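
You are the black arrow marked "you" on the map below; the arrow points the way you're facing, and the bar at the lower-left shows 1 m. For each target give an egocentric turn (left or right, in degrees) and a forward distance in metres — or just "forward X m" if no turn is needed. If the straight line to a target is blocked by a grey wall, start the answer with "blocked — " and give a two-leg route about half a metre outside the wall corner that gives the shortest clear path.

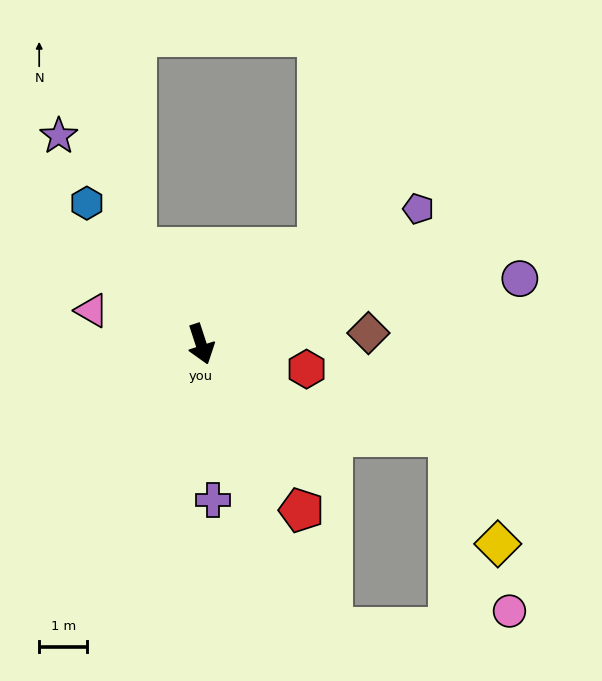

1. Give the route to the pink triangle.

turn right 125°, forward 2.4 m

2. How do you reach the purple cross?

turn right 14°, forward 3.3 m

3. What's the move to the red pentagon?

turn left 13°, forward 4.0 m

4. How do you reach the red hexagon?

turn left 59°, forward 2.3 m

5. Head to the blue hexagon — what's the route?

turn right 159°, forward 3.8 m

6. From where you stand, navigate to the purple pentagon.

turn left 104°, forward 5.3 m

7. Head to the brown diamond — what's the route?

turn left 76°, forward 3.5 m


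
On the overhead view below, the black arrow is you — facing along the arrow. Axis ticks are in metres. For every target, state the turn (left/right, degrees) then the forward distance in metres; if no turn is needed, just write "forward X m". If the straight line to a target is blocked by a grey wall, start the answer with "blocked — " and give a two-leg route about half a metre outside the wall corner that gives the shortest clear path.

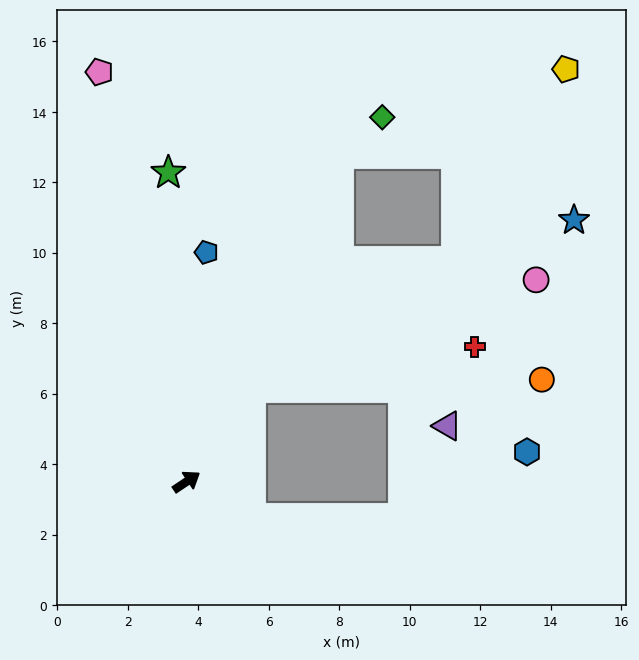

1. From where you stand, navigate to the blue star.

blocked — turn left 21°, forward 3.2 m, then turn right 27°, forward 10.3 m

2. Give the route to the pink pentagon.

turn left 68°, forward 11.9 m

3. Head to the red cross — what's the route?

blocked — turn left 21°, forward 3.2 m, then turn right 44°, forward 6.4 m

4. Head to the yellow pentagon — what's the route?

blocked — turn left 31°, forward 10.2 m, then turn right 44°, forward 6.9 m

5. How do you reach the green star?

turn left 60°, forward 8.8 m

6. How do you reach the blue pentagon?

turn left 51°, forward 6.5 m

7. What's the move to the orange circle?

blocked — turn left 21°, forward 3.2 m, then turn right 53°, forward 8.2 m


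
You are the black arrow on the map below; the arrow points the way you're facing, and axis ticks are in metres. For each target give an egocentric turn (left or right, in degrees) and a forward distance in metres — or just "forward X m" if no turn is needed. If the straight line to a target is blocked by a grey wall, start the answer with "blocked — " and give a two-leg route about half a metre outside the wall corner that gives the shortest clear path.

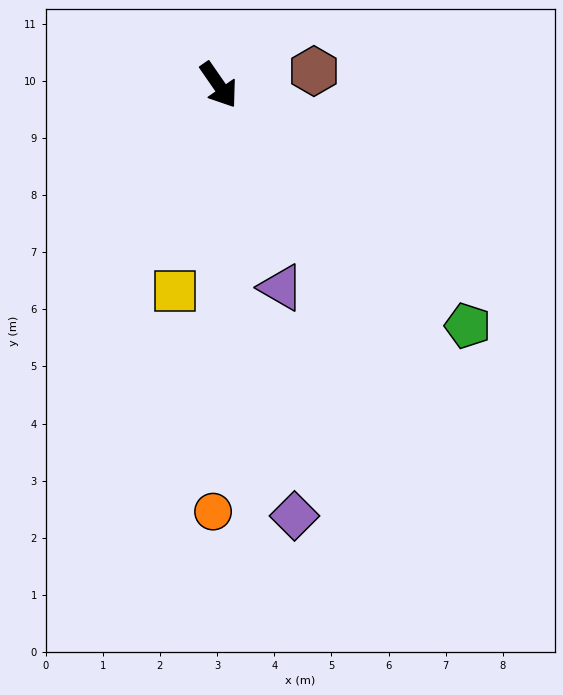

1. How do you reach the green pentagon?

turn left 11°, forward 6.1 m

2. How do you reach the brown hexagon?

turn left 64°, forward 1.7 m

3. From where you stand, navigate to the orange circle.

turn right 35°, forward 7.5 m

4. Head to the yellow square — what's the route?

turn right 47°, forward 3.7 m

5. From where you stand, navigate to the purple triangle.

turn right 18°, forward 3.7 m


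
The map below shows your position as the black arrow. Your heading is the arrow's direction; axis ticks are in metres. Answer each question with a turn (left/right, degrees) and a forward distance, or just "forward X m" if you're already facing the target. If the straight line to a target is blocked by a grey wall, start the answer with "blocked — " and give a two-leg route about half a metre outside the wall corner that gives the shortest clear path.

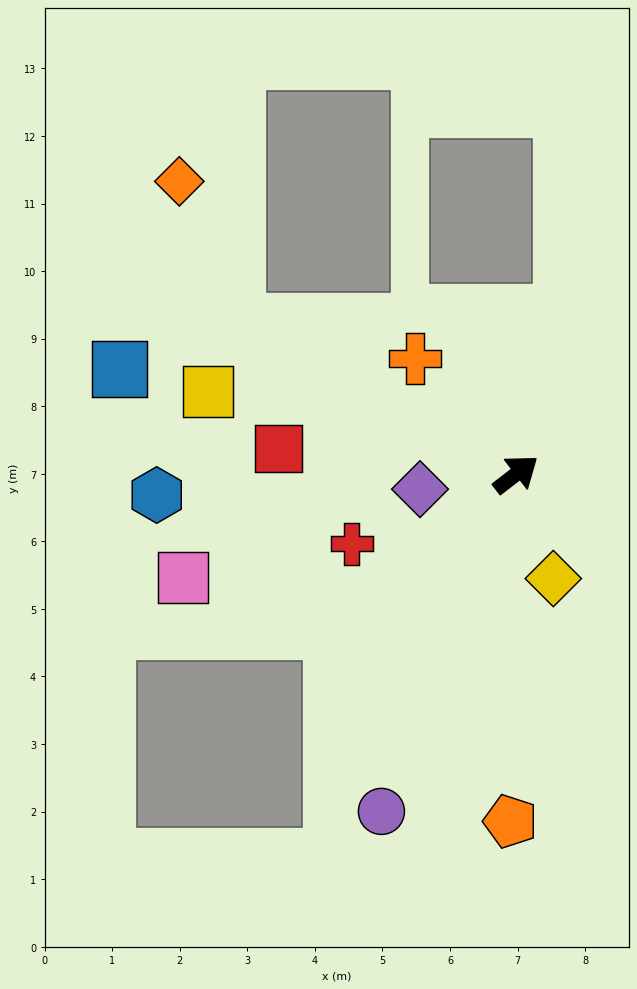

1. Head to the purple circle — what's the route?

turn right 149°, forward 5.4 m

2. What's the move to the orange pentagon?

turn right 129°, forward 5.1 m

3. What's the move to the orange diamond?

blocked — turn left 114°, forward 4.7 m, then turn right 40°, forward 2.2 m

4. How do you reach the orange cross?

turn left 93°, forward 2.3 m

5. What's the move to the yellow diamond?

turn right 108°, forward 1.6 m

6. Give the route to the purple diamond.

turn left 151°, forward 1.4 m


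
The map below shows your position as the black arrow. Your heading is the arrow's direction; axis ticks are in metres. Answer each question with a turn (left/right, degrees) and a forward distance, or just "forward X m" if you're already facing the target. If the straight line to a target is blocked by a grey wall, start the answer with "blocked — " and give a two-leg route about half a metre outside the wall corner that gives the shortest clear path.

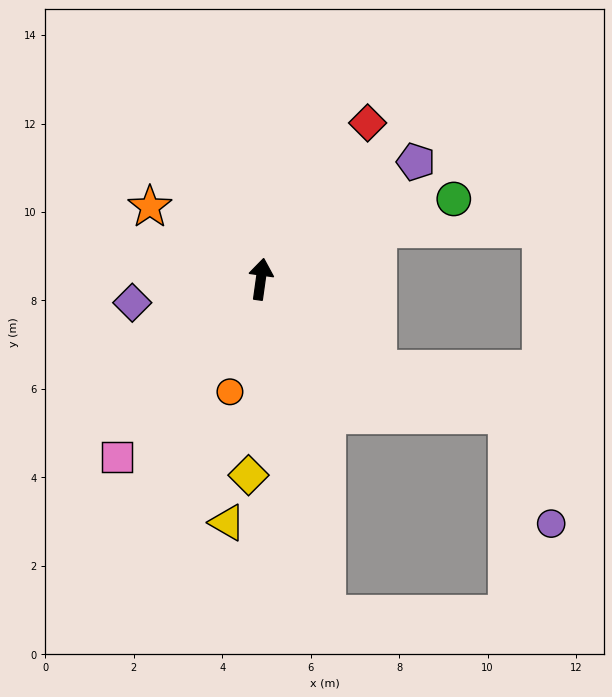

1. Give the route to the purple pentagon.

turn right 45°, forward 4.4 m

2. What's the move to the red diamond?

turn right 26°, forward 4.3 m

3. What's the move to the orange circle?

turn left 173°, forward 2.6 m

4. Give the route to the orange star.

turn left 65°, forward 3.0 m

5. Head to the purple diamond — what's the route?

turn left 108°, forward 3.0 m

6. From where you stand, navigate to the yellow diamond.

turn right 176°, forward 4.4 m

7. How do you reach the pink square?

turn left 149°, forward 5.2 m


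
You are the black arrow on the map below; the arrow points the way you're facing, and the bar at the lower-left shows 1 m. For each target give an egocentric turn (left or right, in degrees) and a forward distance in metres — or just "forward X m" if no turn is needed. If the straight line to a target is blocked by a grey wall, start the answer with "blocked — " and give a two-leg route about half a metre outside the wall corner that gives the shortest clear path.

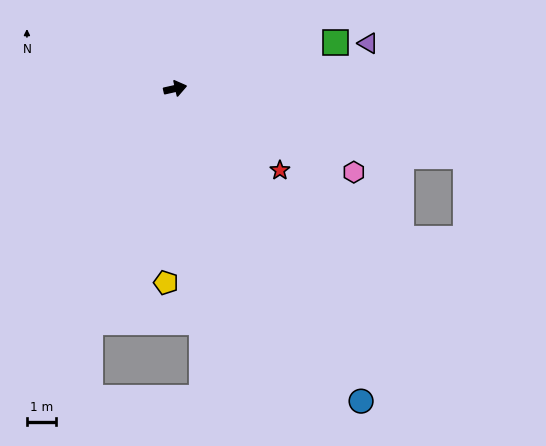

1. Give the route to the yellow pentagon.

turn right 105°, forward 6.7 m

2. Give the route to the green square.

turn left 3°, forward 5.8 m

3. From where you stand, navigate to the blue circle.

turn right 72°, forward 12.6 m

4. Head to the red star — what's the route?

turn right 51°, forward 4.6 m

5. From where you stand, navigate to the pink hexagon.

turn right 38°, forward 6.8 m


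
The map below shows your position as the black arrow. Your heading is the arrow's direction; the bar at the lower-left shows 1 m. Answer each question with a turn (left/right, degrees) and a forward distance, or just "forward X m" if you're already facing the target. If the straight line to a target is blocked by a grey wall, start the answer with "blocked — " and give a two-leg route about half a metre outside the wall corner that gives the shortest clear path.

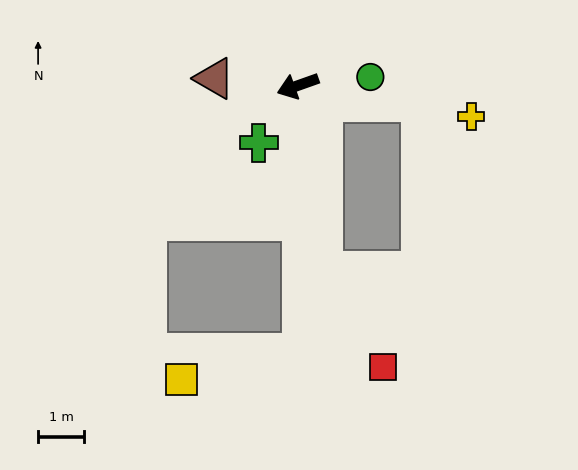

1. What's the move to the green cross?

turn left 36°, forward 1.5 m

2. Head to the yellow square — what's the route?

blocked — turn left 71°, forward 5.8 m, then turn right 78°, forward 2.7 m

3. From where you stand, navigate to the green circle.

turn left 167°, forward 1.6 m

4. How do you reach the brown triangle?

turn right 24°, forward 1.8 m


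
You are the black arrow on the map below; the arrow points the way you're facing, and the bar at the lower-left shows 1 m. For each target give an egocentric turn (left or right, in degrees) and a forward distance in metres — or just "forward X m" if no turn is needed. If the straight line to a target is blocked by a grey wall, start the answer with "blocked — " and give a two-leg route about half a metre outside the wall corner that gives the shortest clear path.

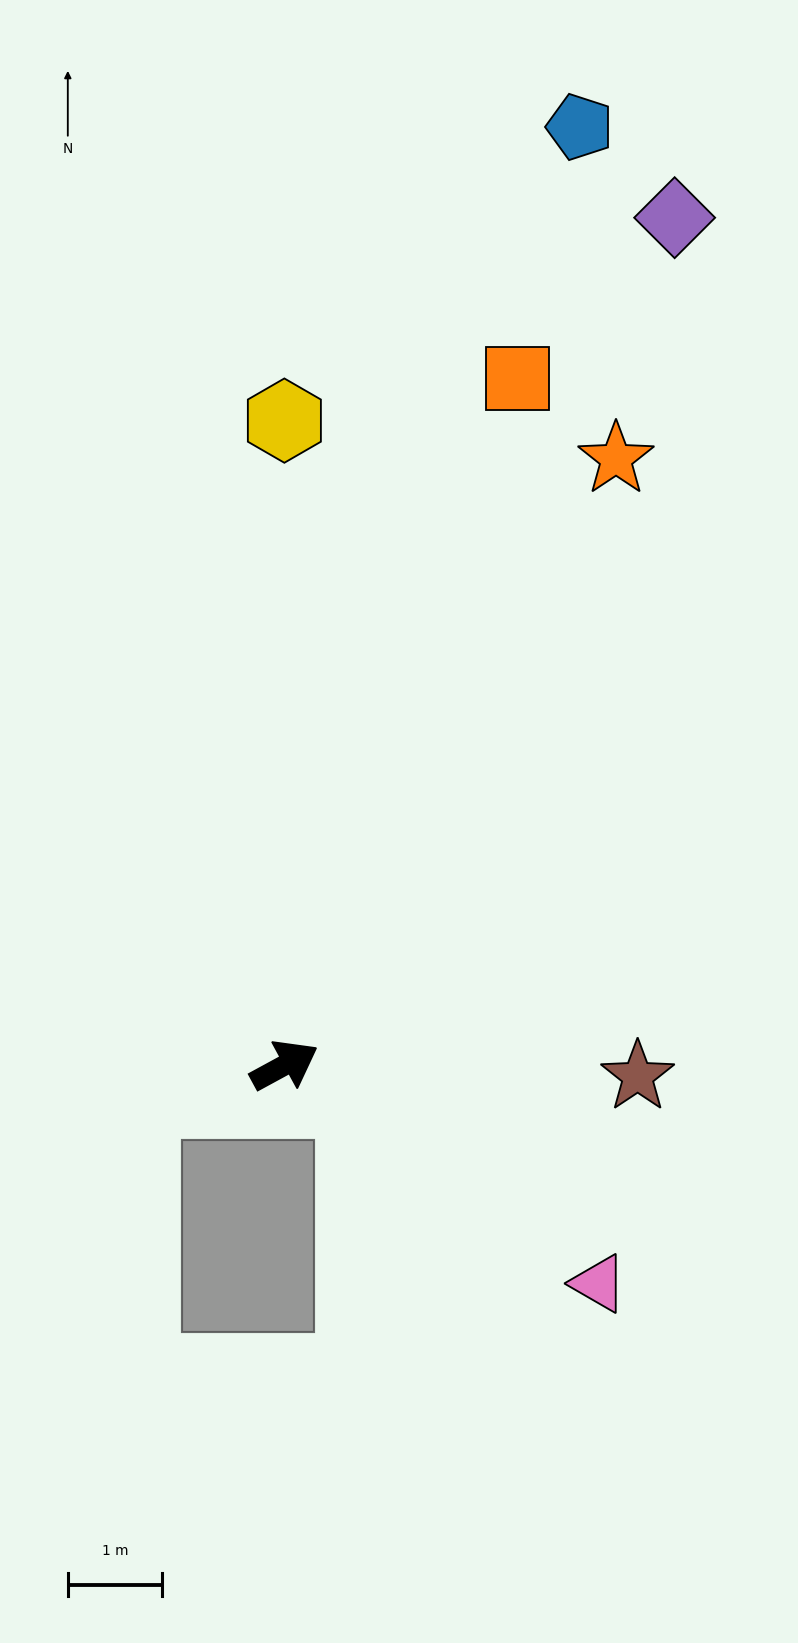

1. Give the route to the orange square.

turn left 43°, forward 7.7 m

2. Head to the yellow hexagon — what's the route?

turn left 61°, forward 6.8 m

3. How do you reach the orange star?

turn left 33°, forward 7.3 m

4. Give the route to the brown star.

turn right 30°, forward 3.7 m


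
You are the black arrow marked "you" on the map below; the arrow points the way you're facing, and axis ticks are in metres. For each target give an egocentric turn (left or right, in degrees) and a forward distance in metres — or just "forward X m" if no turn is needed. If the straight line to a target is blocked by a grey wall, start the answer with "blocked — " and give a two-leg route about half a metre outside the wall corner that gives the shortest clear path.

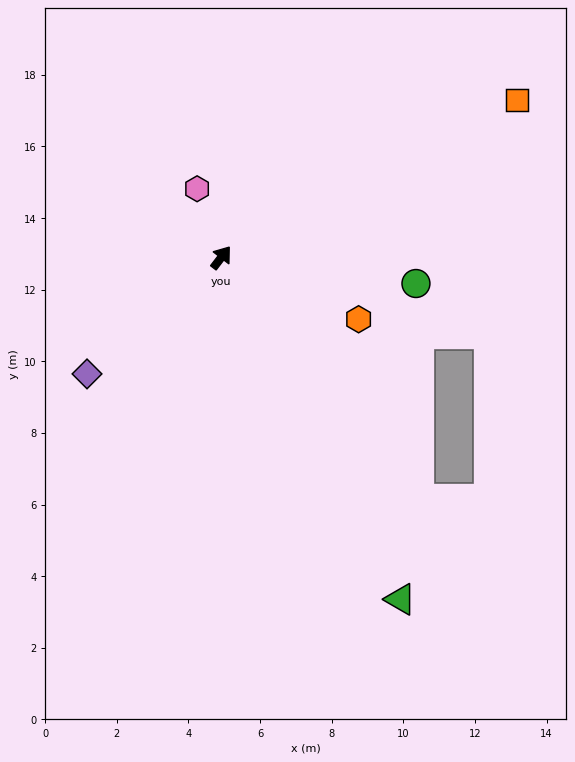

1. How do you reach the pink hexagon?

turn left 57°, forward 2.0 m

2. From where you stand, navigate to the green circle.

turn right 60°, forward 5.5 m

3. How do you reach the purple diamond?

turn left 168°, forward 5.0 m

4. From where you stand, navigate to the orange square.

turn right 24°, forward 9.4 m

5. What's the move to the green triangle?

turn right 115°, forward 10.8 m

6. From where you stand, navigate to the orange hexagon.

turn right 77°, forward 4.2 m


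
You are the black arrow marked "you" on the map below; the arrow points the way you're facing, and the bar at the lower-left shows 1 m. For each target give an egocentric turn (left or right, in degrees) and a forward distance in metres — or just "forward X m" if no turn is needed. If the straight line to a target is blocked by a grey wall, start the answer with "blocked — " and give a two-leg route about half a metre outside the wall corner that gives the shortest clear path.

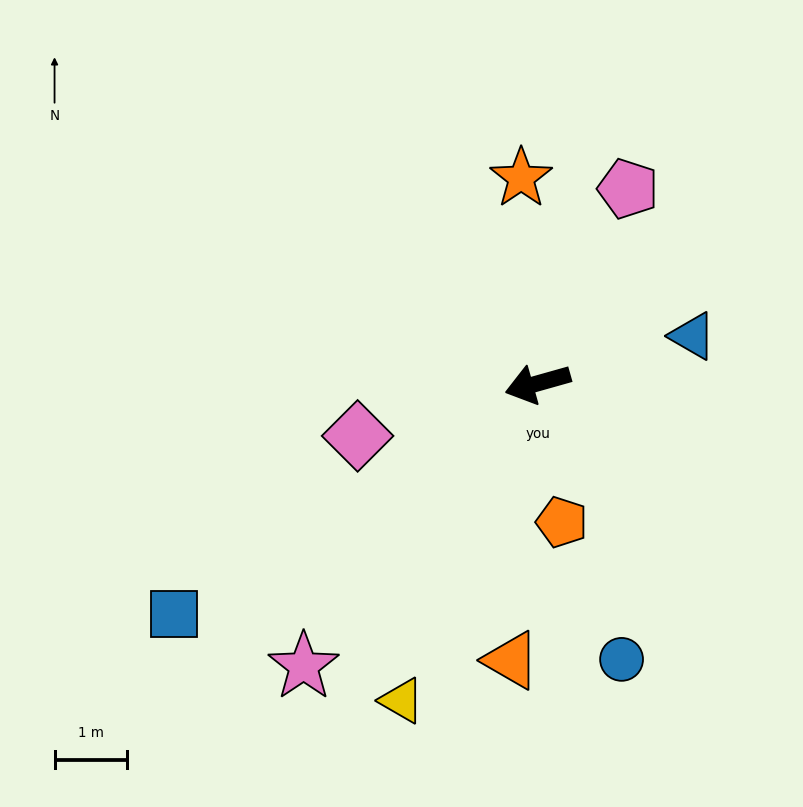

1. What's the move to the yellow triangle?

turn left 51°, forward 4.7 m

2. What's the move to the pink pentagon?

turn right 131°, forward 2.9 m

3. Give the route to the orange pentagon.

turn left 84°, forward 1.9 m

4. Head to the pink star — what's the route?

turn left 35°, forward 5.0 m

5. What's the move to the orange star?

turn right 101°, forward 2.8 m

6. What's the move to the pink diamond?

forward 2.6 m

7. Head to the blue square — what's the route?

turn left 17°, forward 5.9 m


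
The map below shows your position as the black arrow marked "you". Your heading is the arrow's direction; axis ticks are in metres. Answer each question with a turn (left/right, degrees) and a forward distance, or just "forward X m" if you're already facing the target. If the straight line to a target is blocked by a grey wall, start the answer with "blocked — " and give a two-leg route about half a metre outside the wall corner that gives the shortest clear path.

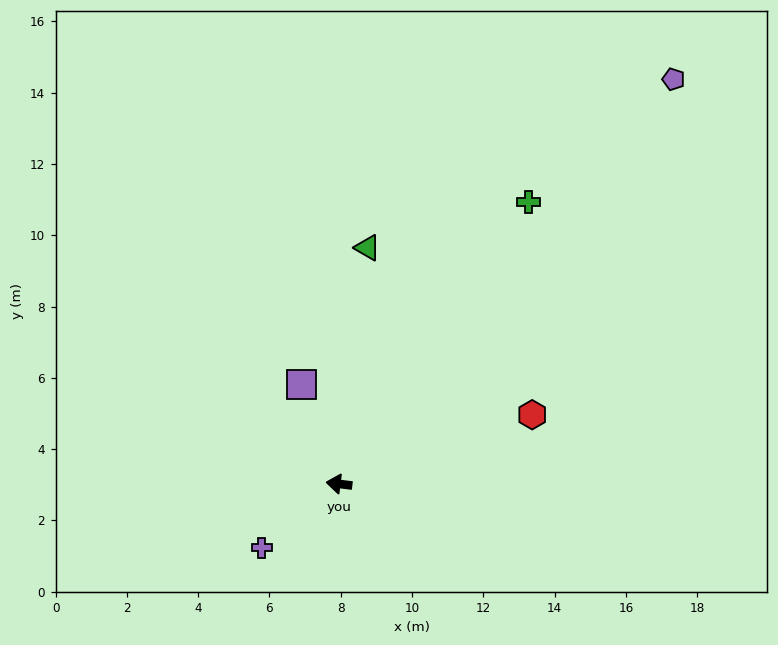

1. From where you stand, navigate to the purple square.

turn right 62°, forward 3.0 m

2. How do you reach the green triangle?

turn right 90°, forward 6.7 m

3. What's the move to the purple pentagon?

turn right 122°, forward 14.7 m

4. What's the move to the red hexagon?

turn right 153°, forward 5.8 m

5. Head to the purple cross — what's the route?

turn left 47°, forward 2.8 m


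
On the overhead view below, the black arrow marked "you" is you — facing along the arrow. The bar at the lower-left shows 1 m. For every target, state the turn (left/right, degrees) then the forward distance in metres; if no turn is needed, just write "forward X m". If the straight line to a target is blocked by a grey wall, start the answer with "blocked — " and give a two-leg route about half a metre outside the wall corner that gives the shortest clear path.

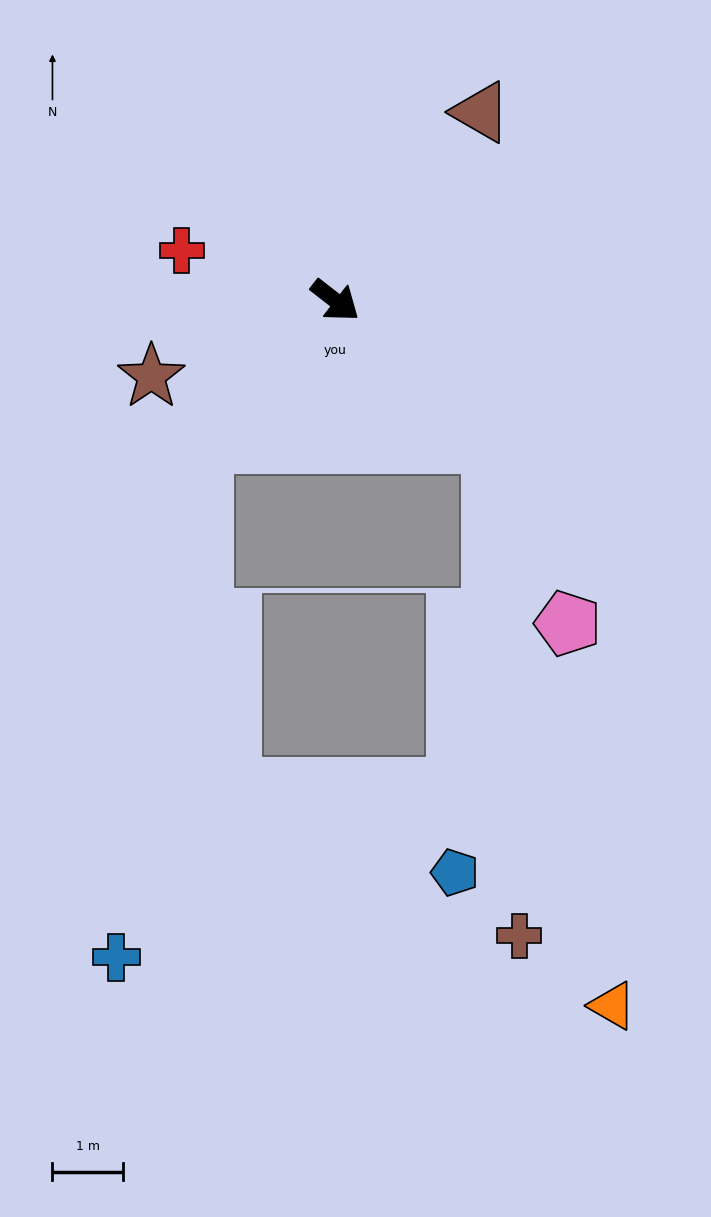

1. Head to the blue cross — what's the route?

blocked — turn right 95°, forward 2.7 m, then turn left 33°, forward 7.4 m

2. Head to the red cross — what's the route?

turn right 160°, forward 2.3 m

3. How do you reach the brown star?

turn right 120°, forward 2.8 m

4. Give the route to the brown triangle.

turn left 90°, forward 3.4 m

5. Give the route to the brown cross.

blocked — turn right 4°, forward 3.0 m, then turn right 45°, forward 7.0 m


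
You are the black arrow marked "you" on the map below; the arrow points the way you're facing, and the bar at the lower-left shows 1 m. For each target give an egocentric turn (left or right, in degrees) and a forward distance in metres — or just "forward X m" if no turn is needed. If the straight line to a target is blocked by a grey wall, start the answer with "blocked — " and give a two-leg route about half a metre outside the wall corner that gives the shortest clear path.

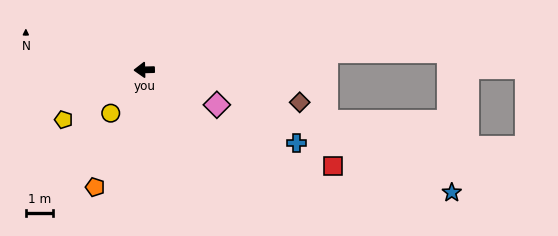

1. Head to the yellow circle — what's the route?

turn left 51°, forward 2.0 m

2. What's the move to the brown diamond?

turn left 167°, forward 5.9 m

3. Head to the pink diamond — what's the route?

turn left 153°, forward 3.0 m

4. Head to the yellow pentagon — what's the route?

turn left 30°, forward 3.5 m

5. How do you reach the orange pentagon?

turn left 66°, forward 4.7 m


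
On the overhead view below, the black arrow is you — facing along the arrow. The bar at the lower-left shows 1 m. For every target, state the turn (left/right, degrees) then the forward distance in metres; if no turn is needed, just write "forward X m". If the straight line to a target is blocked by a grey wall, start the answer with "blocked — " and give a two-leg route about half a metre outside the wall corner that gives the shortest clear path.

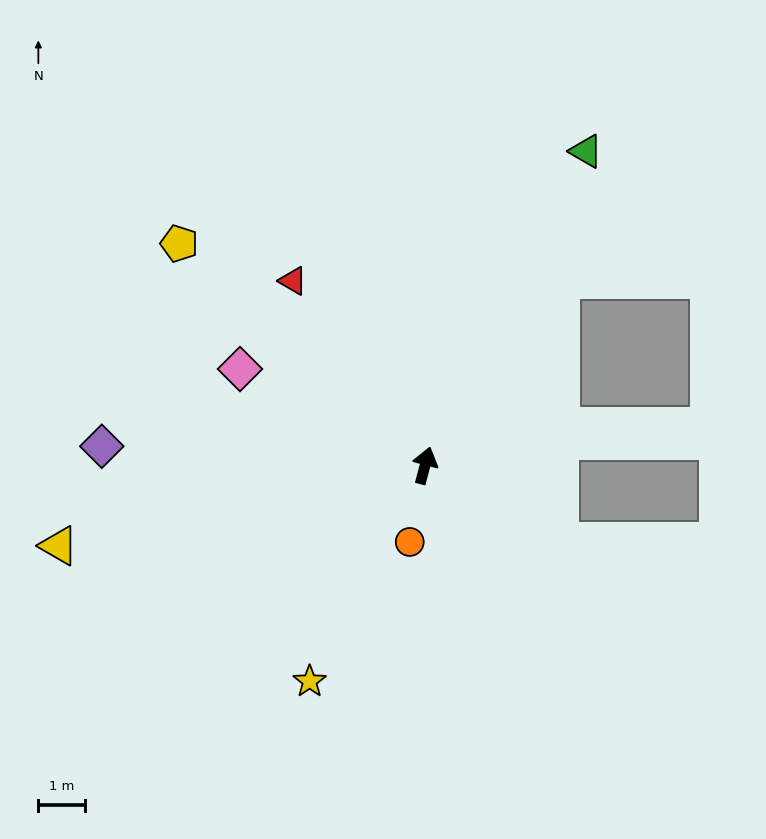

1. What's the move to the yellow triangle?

turn left 117°, forward 8.1 m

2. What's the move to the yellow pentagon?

turn left 63°, forward 7.1 m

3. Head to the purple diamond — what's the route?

turn left 101°, forward 7.0 m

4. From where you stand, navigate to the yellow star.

turn left 167°, forward 5.3 m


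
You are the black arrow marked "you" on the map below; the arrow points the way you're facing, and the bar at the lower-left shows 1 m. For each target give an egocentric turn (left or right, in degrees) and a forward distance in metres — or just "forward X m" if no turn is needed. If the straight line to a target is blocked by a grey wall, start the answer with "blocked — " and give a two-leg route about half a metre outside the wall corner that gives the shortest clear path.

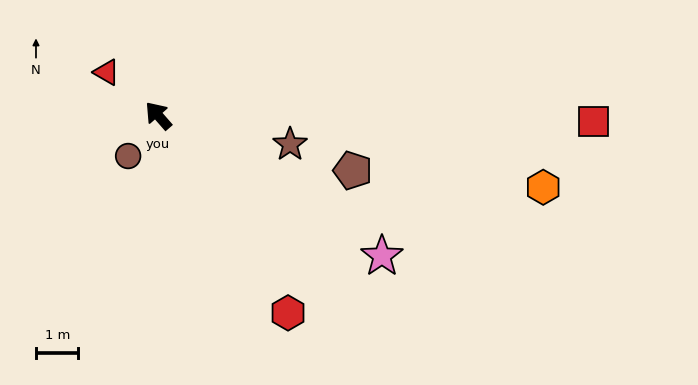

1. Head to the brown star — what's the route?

turn right 143°, forward 3.2 m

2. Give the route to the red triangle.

turn left 9°, forward 1.6 m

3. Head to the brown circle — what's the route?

turn left 102°, forward 1.2 m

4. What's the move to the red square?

turn right 132°, forward 10.3 m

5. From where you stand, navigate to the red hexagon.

turn left 172°, forward 5.6 m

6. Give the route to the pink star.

turn right 163°, forward 6.2 m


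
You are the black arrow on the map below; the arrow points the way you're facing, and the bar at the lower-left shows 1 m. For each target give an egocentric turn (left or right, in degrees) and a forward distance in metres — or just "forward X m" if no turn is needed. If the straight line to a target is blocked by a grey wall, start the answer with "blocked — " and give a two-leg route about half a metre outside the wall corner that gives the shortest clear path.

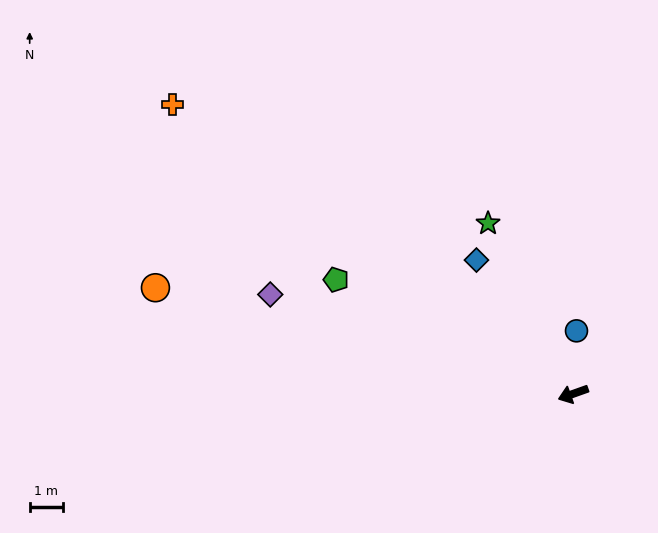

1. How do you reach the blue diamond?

turn right 74°, forward 5.0 m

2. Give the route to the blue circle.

turn right 113°, forward 1.9 m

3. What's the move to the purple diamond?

turn right 38°, forward 9.7 m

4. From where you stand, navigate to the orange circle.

turn right 34°, forward 13.1 m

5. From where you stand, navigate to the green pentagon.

turn right 45°, forward 8.0 m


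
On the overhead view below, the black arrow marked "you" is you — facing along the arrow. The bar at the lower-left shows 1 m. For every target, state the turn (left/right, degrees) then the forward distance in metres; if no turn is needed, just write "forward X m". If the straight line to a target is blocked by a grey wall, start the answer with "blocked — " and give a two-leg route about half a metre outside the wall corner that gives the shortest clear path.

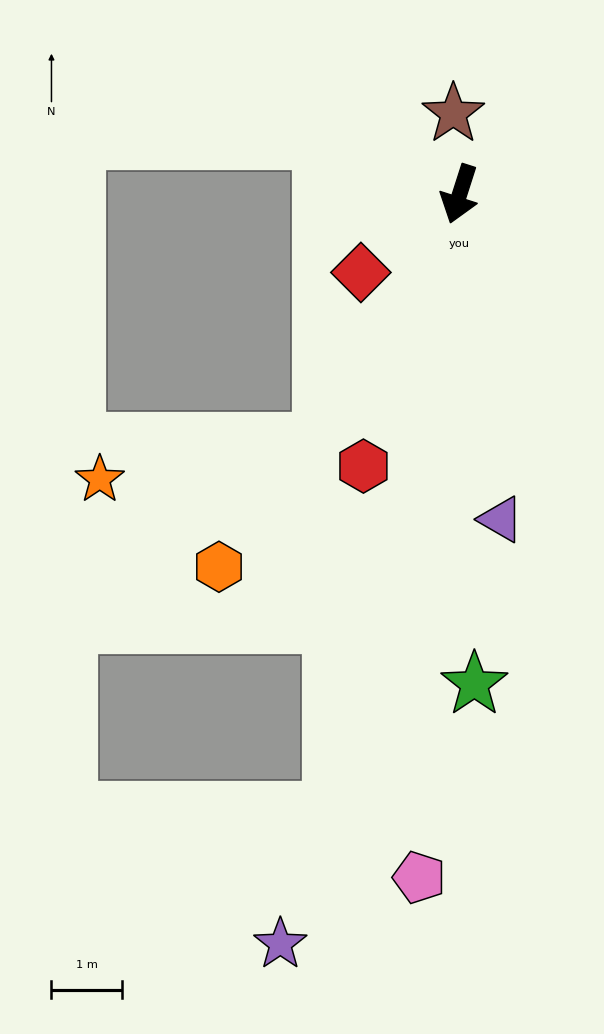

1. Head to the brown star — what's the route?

turn right 158°, forward 1.1 m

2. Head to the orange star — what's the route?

blocked — turn right 11°, forward 4.0 m, then turn right 52°, forward 3.2 m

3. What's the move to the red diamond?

turn right 34°, forward 1.8 m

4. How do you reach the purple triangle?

turn left 25°, forward 4.6 m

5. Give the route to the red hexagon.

forward 4.1 m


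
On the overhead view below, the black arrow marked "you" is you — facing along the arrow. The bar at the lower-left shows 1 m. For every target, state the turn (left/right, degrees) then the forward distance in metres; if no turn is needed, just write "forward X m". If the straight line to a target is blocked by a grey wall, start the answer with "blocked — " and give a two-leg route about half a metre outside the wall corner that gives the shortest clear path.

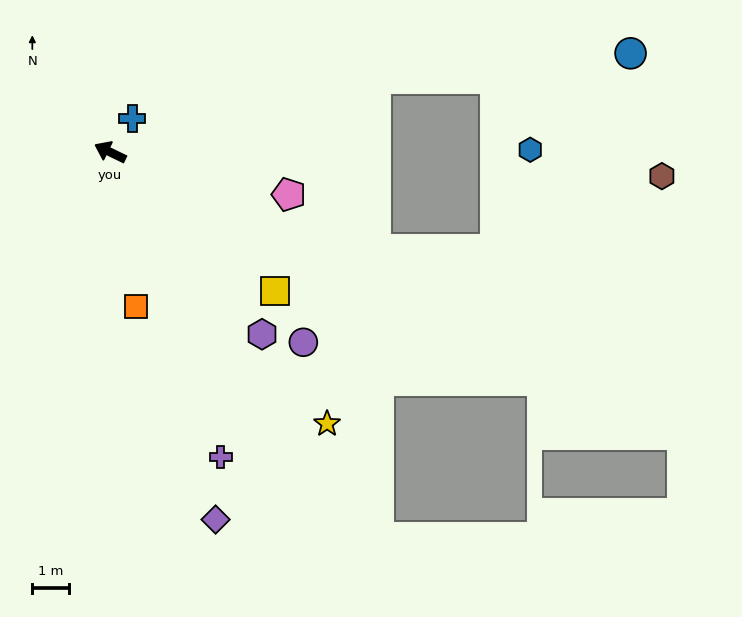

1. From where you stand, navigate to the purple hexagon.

turn left 156°, forward 6.5 m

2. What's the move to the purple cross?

turn left 136°, forward 8.9 m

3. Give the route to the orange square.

turn left 125°, forward 4.3 m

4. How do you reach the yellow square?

turn left 166°, forward 5.9 m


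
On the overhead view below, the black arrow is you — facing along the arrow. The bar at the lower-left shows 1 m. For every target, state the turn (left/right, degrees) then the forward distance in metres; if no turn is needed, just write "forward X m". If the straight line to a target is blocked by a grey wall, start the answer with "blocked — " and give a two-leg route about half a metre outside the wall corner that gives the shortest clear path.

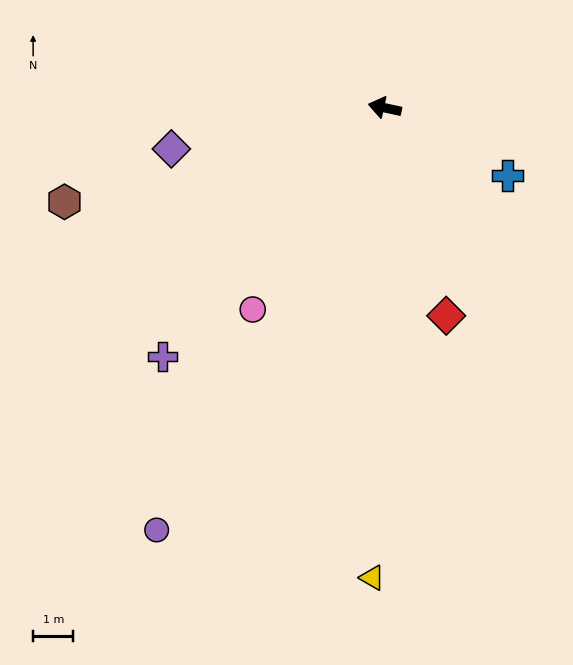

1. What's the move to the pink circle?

turn left 69°, forward 6.0 m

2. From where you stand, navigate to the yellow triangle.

turn left 101°, forward 11.7 m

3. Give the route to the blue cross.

turn left 163°, forward 3.5 m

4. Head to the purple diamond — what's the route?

turn left 23°, forward 5.4 m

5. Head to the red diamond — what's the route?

turn left 119°, forward 5.4 m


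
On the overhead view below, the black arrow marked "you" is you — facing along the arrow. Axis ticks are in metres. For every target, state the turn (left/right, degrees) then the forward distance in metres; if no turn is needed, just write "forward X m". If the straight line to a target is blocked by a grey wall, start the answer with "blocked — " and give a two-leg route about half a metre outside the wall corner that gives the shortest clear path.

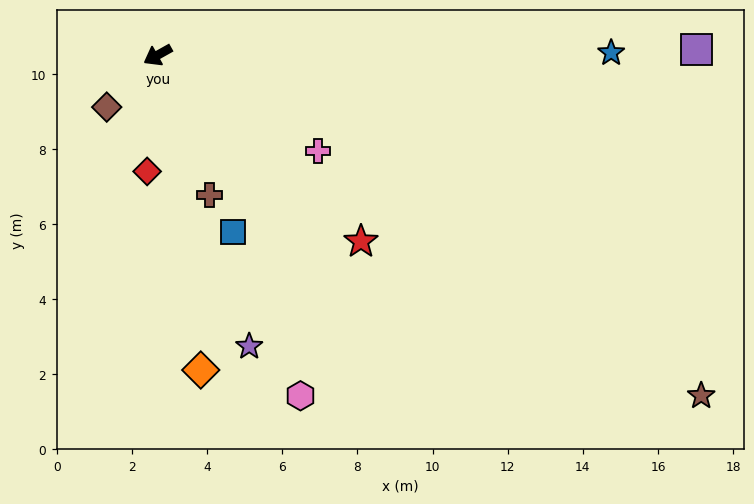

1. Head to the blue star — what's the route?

turn left 151°, forward 12.1 m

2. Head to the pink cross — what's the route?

turn left 120°, forward 5.0 m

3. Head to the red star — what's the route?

turn left 108°, forward 7.3 m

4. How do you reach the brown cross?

turn left 81°, forward 4.0 m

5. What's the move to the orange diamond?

turn left 69°, forward 8.5 m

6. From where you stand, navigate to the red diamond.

turn left 56°, forward 3.1 m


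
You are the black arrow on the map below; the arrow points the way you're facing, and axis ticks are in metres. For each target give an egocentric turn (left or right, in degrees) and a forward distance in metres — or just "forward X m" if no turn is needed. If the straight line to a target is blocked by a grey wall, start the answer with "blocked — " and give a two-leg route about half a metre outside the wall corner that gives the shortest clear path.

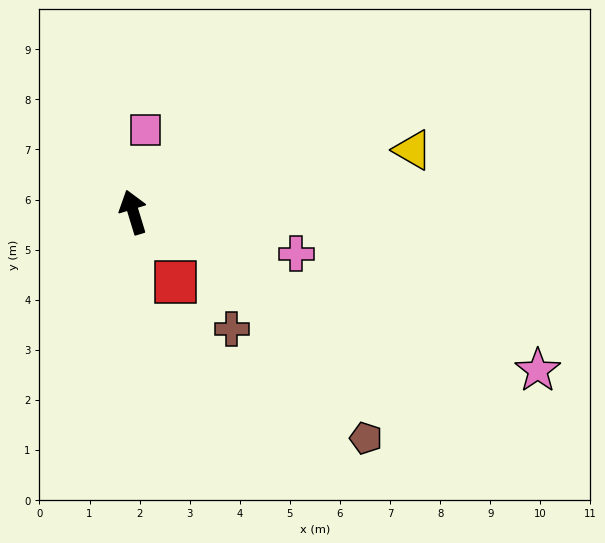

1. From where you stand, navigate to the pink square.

turn right 25°, forward 1.7 m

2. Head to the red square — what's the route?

turn right 166°, forward 1.6 m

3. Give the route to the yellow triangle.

turn right 94°, forward 5.7 m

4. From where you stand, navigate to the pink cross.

turn right 121°, forward 3.4 m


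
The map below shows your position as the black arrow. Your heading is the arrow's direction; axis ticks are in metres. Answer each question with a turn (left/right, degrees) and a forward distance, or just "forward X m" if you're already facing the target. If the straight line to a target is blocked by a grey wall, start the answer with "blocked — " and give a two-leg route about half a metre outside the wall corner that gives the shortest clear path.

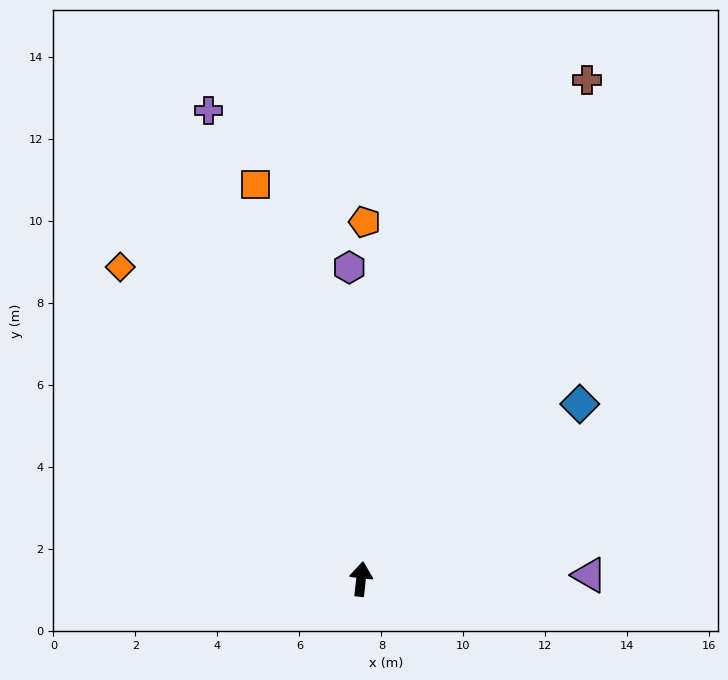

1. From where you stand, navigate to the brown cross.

turn right 18°, forward 13.4 m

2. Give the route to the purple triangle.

turn right 83°, forward 5.6 m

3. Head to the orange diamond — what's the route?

turn left 44°, forward 9.6 m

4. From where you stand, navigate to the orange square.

turn left 21°, forward 10.0 m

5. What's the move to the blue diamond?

turn right 45°, forward 6.8 m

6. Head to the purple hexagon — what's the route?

turn left 9°, forward 7.6 m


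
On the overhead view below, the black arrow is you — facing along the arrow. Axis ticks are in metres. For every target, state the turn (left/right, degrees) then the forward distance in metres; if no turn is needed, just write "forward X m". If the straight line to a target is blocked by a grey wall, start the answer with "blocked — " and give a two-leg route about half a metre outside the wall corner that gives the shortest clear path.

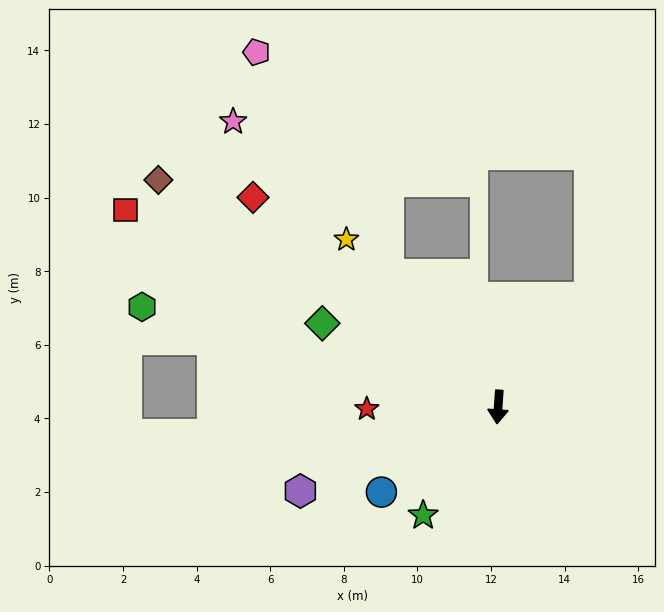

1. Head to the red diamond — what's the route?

turn right 127°, forward 8.8 m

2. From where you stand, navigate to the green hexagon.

turn right 102°, forward 10.1 m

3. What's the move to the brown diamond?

turn right 120°, forward 11.1 m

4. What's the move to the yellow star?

turn right 134°, forward 6.1 m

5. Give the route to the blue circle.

turn right 50°, forward 3.9 m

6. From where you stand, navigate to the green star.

turn right 31°, forward 3.6 m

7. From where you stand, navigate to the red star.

turn right 85°, forward 3.6 m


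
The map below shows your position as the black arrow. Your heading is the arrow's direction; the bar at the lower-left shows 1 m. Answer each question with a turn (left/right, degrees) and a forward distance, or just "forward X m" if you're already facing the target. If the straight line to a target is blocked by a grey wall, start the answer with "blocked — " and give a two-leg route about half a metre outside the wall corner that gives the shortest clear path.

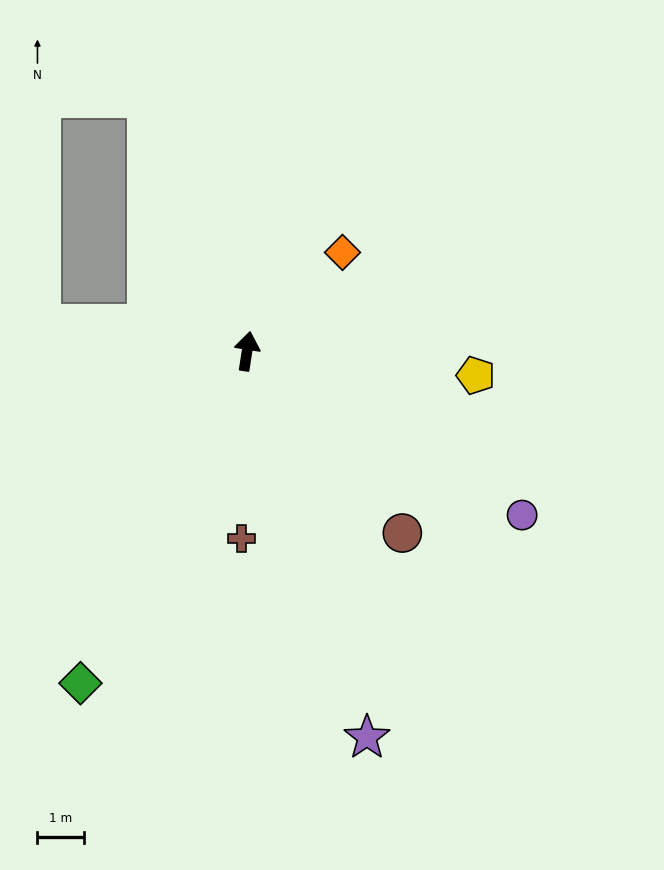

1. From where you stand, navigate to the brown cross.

turn right 173°, forward 4.0 m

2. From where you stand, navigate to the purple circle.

turn right 112°, forward 6.9 m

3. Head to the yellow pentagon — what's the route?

turn right 87°, forward 5.0 m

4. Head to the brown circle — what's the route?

turn right 131°, forward 5.2 m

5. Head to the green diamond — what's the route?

turn left 162°, forward 8.0 m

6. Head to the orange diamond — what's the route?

turn right 35°, forward 3.0 m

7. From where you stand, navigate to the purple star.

turn right 154°, forward 8.7 m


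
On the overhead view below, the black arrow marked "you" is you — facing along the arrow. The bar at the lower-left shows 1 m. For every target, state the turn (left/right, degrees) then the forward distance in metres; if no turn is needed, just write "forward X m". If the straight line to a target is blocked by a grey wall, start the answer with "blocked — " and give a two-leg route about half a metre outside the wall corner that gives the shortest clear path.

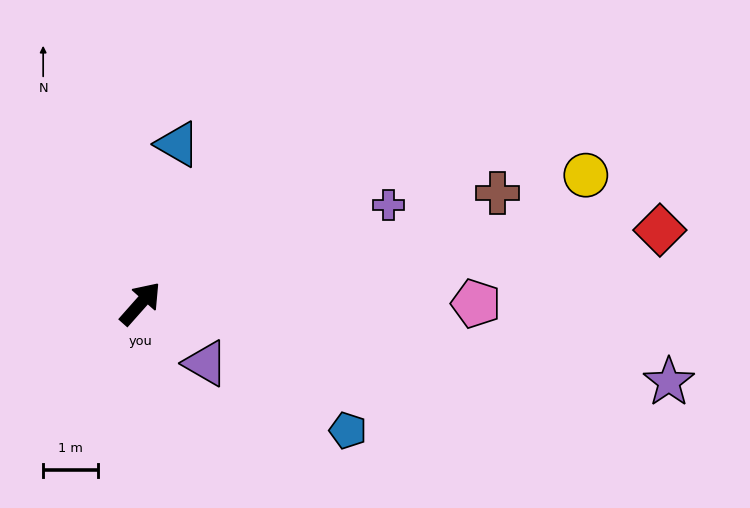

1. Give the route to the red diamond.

turn right 40°, forward 9.6 m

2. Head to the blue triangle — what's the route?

turn left 28°, forward 3.0 m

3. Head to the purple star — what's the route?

turn right 57°, forward 9.8 m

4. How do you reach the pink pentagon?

turn right 48°, forward 6.1 m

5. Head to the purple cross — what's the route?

turn right 27°, forward 4.9 m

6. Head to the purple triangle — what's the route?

turn right 91°, forward 1.6 m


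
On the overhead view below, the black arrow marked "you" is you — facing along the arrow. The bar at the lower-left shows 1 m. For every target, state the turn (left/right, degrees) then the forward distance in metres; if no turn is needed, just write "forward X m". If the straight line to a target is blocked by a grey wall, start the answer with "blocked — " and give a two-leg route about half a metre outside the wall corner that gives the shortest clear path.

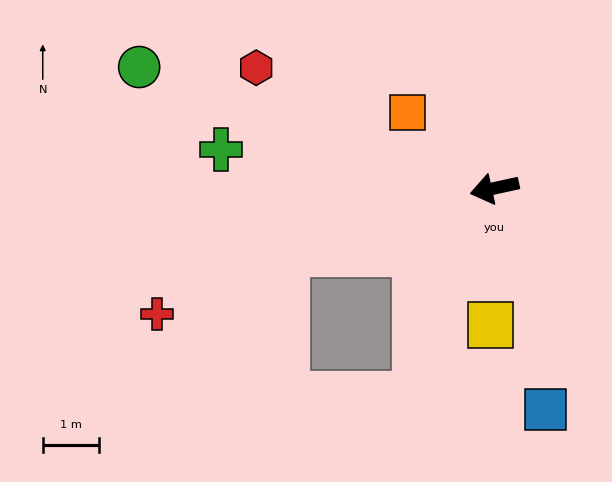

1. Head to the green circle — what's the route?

turn right 31°, forward 6.7 m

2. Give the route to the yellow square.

turn left 76°, forward 2.4 m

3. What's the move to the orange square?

turn right 53°, forward 2.1 m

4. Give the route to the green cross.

turn right 20°, forward 4.9 m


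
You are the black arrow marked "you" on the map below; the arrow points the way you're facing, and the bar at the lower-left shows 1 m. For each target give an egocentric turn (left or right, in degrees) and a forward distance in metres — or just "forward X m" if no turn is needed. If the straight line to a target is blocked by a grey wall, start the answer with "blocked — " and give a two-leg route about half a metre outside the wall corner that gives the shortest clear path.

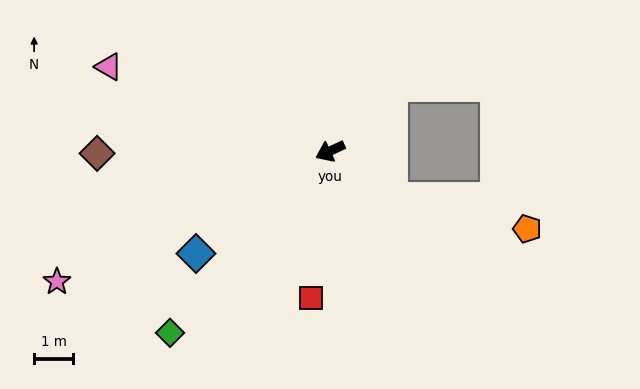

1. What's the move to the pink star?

forward 7.8 m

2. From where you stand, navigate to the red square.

turn left 58°, forward 3.8 m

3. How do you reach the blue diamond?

turn left 12°, forward 4.3 m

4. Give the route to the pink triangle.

turn right 46°, forward 6.1 m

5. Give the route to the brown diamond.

turn right 24°, forward 6.0 m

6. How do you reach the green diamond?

turn left 24°, forward 6.2 m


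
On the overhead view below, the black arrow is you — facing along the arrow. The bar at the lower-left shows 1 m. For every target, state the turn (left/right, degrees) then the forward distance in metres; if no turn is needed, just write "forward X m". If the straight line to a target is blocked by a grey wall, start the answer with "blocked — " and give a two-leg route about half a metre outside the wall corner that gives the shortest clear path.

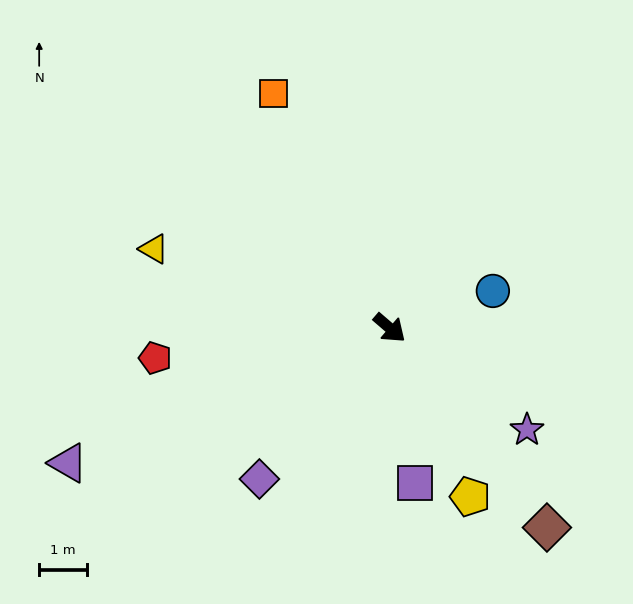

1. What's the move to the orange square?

turn left 157°, forward 5.5 m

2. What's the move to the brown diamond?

turn right 11°, forward 5.3 m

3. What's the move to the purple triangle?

turn right 117°, forward 7.3 m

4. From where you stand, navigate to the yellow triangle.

turn right 158°, forward 5.2 m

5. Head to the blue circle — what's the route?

turn left 60°, forward 2.3 m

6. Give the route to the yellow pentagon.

turn right 24°, forward 3.9 m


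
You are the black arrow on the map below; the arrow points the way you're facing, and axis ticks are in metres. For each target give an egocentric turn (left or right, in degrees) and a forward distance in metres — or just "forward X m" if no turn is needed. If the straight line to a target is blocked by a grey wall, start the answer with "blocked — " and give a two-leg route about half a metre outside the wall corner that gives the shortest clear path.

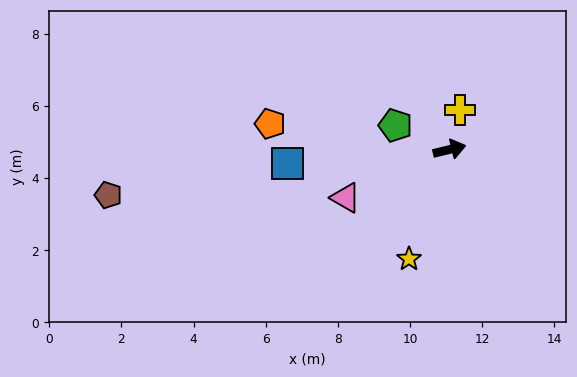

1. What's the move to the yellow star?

turn right 124°, forward 3.2 m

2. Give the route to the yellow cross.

turn left 62°, forward 1.1 m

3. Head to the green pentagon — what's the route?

turn left 142°, forward 1.6 m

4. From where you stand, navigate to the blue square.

turn left 171°, forward 4.5 m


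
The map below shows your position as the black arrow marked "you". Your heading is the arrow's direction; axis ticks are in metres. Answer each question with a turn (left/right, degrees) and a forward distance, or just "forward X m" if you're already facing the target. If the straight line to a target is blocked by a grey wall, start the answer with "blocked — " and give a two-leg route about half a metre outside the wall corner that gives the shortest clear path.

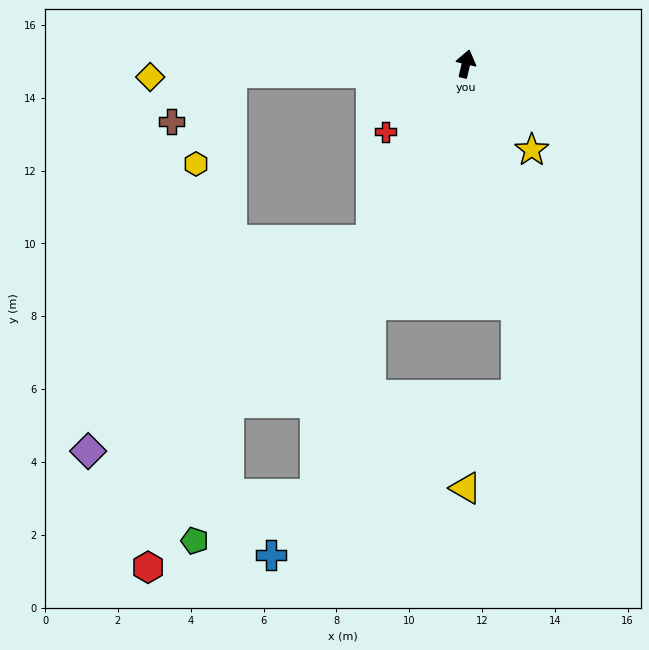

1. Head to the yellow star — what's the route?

turn right 129°, forward 3.0 m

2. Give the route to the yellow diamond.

turn left 106°, forward 8.7 m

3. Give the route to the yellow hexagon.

blocked — turn left 105°, forward 6.4 m, then turn left 67°, forward 2.7 m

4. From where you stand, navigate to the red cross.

turn left 143°, forward 2.9 m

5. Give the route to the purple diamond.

blocked — turn left 165°, forward 5.5 m, then turn right 25°, forward 9.7 m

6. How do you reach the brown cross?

blocked — turn left 105°, forward 6.4 m, then turn left 38°, forward 2.1 m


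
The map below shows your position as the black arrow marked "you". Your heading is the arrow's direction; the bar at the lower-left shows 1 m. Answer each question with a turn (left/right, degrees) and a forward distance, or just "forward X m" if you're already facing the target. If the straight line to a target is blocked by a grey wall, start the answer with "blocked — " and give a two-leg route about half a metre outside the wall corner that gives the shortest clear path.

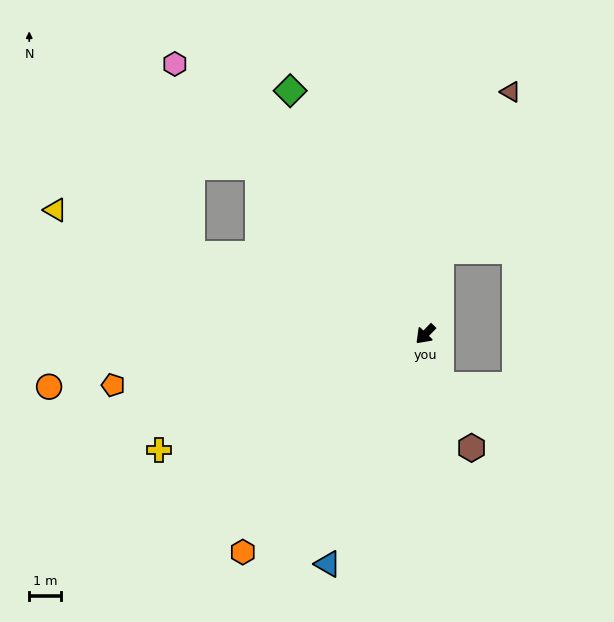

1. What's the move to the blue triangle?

turn left 21°, forward 7.9 m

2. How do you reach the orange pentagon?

turn right 37°, forward 10.0 m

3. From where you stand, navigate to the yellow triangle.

turn right 65°, forward 12.3 m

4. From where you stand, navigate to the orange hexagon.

turn left 4°, forward 9.0 m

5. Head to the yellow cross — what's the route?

turn right 22°, forward 9.2 m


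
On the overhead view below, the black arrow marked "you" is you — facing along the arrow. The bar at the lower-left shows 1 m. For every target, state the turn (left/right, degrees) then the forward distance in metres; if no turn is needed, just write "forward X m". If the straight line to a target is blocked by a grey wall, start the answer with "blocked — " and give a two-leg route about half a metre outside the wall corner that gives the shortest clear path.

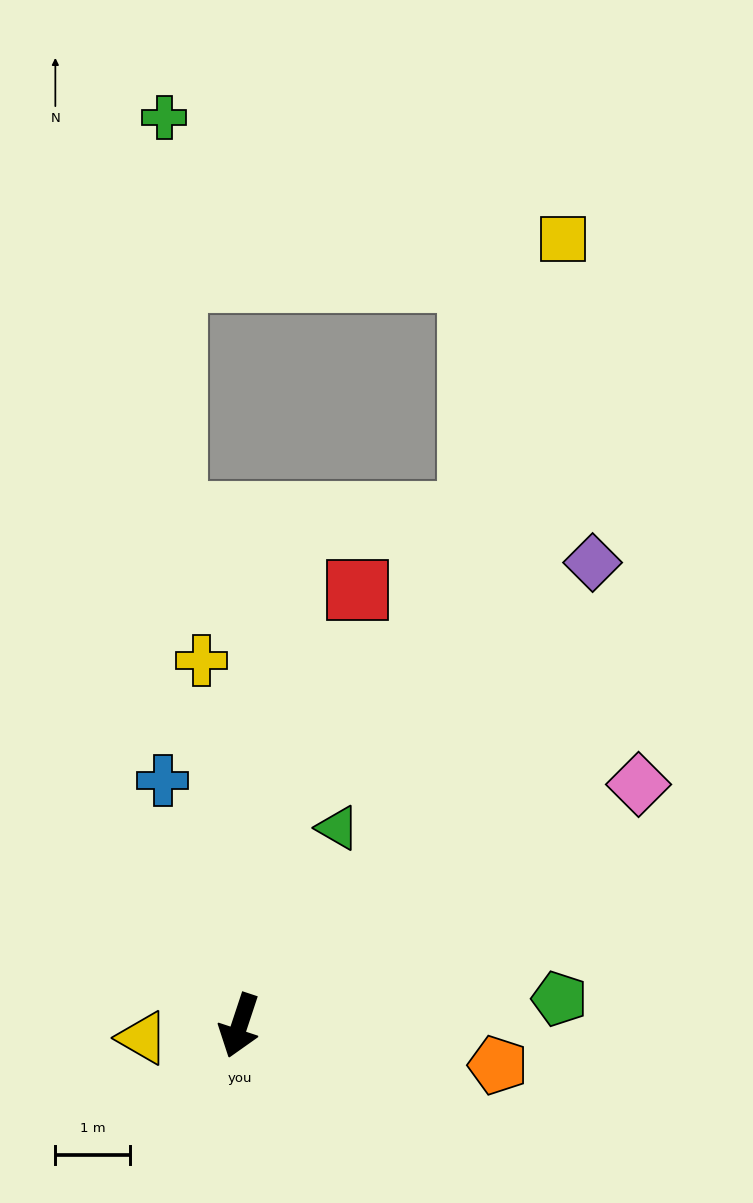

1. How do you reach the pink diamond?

turn left 139°, forward 6.3 m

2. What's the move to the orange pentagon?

turn left 100°, forward 3.5 m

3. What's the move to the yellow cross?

turn right 156°, forward 4.9 m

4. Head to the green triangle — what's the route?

turn left 172°, forward 3.0 m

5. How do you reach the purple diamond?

turn left 161°, forward 7.8 m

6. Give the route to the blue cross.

turn right 144°, forward 3.4 m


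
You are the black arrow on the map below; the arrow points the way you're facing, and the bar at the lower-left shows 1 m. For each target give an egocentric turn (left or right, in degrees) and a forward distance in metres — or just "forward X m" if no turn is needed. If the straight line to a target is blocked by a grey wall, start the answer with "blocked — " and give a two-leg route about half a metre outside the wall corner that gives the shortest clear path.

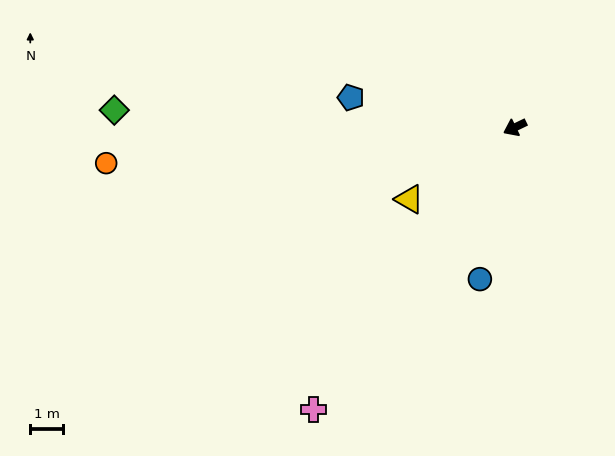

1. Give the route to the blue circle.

turn left 51°, forward 4.8 m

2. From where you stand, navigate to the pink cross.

turn left 29°, forward 10.7 m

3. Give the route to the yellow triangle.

turn left 8°, forward 3.9 m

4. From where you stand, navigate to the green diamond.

turn right 28°, forward 12.3 m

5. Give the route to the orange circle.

turn right 21°, forward 12.6 m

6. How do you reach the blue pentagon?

turn right 36°, forward 5.1 m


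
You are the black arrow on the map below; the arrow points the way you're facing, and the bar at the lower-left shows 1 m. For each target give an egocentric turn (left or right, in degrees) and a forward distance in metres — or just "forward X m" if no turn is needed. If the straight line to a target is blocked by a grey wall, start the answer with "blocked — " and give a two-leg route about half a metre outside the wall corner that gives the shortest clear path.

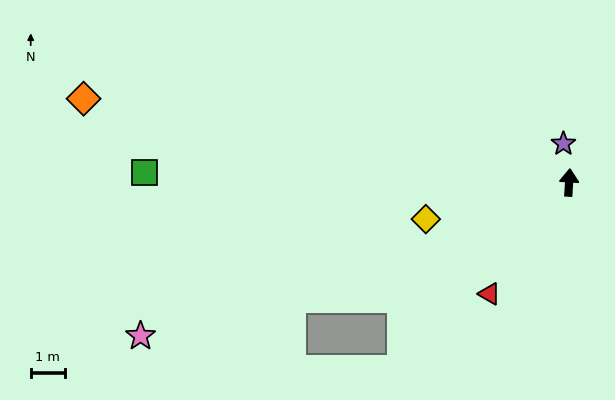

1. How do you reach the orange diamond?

turn left 84°, forward 14.5 m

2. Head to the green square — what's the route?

turn left 92°, forward 12.5 m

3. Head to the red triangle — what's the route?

turn left 148°, forward 4.0 m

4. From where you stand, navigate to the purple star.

turn left 12°, forward 1.2 m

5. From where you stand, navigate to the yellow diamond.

turn left 108°, forward 4.3 m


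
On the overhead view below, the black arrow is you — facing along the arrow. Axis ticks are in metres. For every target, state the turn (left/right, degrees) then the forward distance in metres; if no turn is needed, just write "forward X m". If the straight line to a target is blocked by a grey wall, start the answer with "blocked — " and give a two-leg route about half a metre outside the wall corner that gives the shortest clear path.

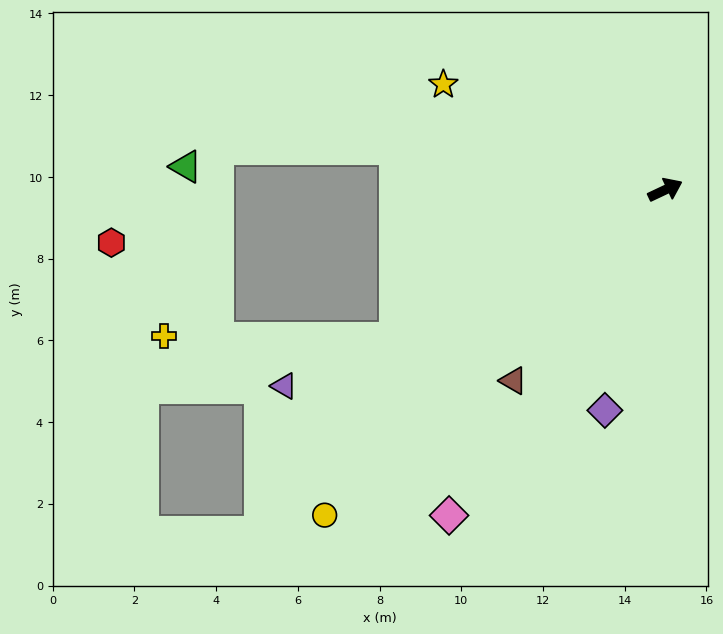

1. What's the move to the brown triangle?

turn right 154°, forward 6.0 m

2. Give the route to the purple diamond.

turn right 131°, forward 5.6 m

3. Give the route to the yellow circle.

turn right 162°, forward 11.5 m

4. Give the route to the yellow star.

turn left 129°, forward 6.0 m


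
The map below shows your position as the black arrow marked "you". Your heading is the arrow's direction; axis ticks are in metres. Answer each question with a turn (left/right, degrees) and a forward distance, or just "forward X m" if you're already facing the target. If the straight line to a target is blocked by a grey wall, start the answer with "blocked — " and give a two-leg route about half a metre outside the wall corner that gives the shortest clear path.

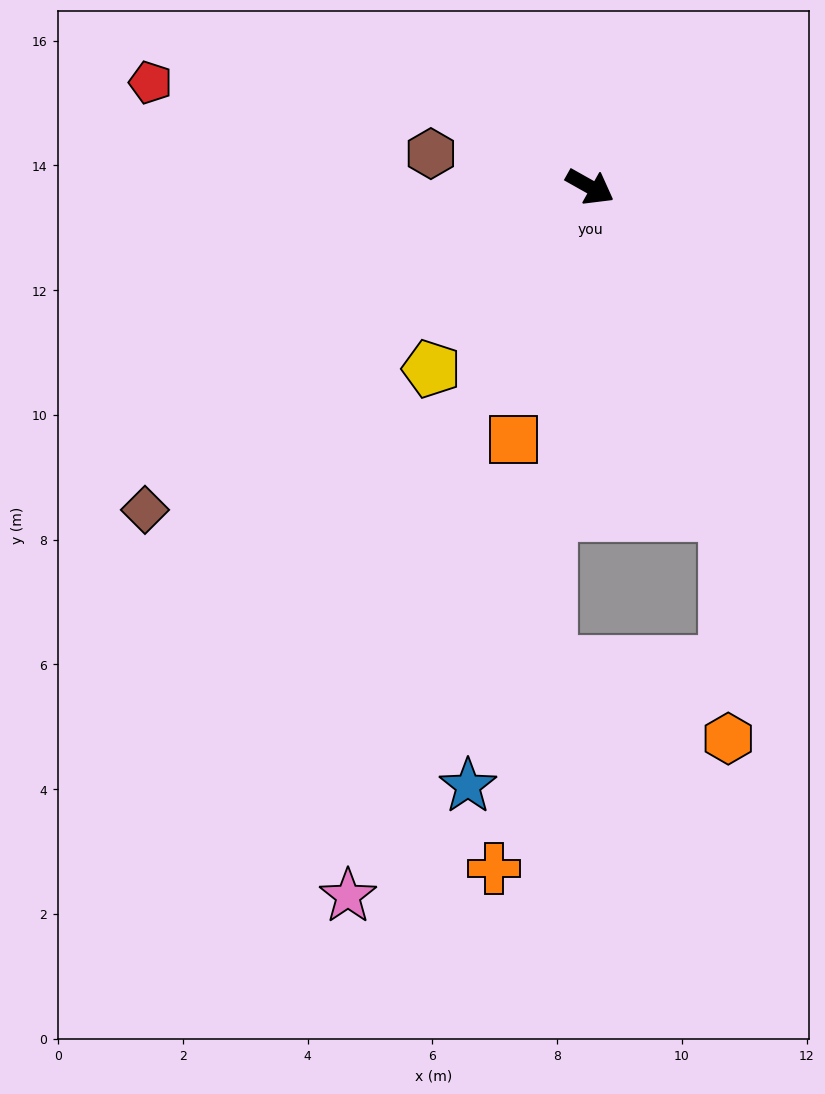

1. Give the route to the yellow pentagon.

turn right 102°, forward 3.9 m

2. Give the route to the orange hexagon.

blocked — turn right 38°, forward 5.7 m, then turn right 22°, forward 3.6 m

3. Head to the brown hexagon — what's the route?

turn right 162°, forward 2.6 m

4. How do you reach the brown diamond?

turn right 115°, forward 8.8 m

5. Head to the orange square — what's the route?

turn right 77°, forward 4.2 m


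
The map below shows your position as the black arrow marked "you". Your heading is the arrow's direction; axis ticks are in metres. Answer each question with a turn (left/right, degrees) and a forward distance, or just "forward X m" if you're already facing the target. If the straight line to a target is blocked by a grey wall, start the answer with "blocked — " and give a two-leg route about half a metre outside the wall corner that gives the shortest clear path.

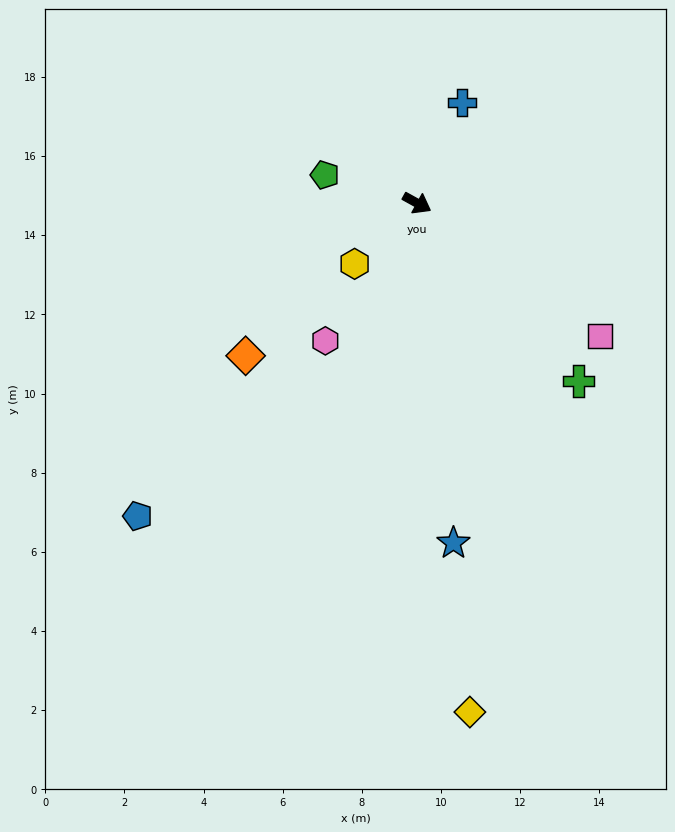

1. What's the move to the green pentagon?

turn right 168°, forward 2.4 m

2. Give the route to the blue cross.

turn left 95°, forward 2.8 m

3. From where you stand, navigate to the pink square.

turn right 7°, forward 5.7 m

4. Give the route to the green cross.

turn right 19°, forward 6.1 m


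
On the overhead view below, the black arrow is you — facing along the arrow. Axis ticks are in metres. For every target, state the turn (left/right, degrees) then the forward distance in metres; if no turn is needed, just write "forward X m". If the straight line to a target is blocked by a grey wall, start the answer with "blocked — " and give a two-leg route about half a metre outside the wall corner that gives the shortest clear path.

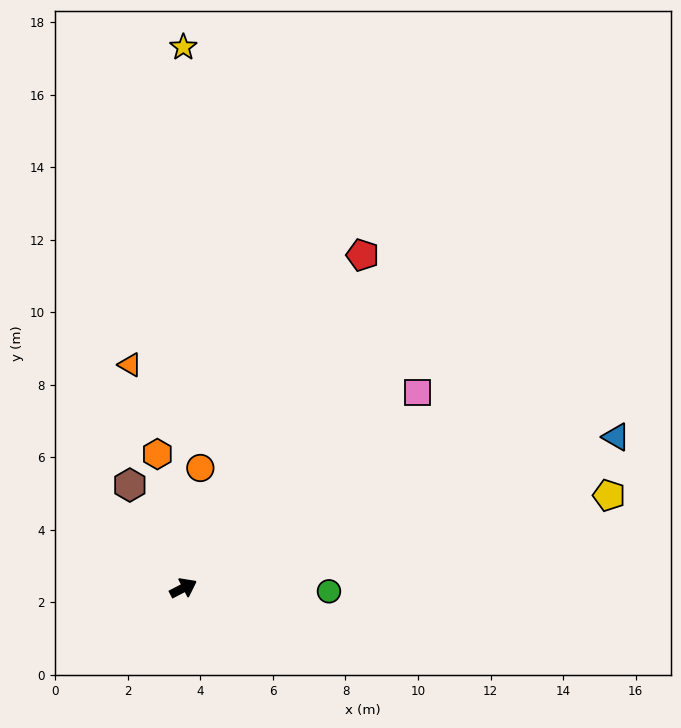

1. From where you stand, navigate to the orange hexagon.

turn left 74°, forward 3.8 m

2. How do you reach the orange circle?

turn left 55°, forward 3.3 m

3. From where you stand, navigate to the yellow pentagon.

turn right 15°, forward 12.0 m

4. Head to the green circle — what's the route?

turn right 29°, forward 4.0 m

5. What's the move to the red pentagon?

turn left 34°, forward 10.4 m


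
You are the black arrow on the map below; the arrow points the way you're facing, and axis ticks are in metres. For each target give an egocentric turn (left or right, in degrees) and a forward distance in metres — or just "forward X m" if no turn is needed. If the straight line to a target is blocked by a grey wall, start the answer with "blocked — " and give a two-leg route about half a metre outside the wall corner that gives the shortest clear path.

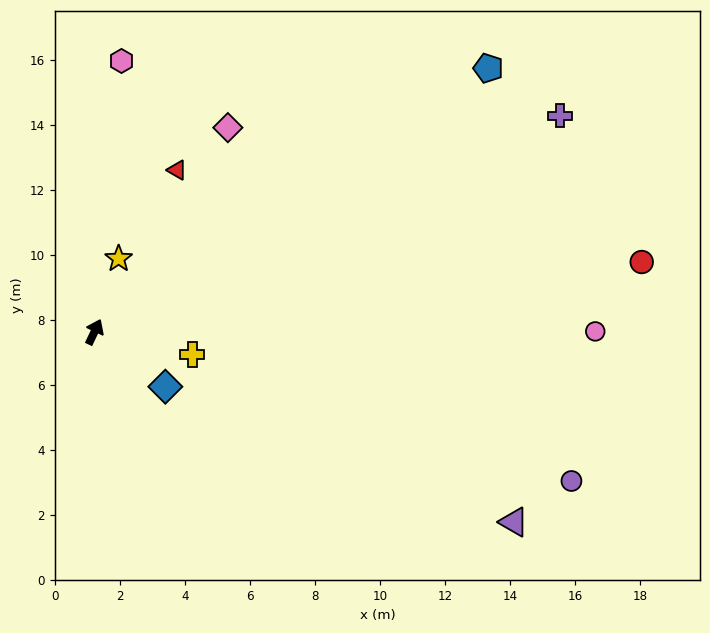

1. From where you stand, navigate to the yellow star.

turn left 7°, forward 2.4 m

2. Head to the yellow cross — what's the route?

turn right 78°, forward 3.1 m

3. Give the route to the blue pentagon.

turn right 31°, forward 14.6 m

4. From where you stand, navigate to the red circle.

turn right 57°, forward 17.0 m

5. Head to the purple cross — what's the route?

turn right 40°, forward 15.8 m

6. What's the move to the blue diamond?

turn right 102°, forward 2.8 m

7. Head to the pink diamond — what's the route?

turn right 8°, forward 7.5 m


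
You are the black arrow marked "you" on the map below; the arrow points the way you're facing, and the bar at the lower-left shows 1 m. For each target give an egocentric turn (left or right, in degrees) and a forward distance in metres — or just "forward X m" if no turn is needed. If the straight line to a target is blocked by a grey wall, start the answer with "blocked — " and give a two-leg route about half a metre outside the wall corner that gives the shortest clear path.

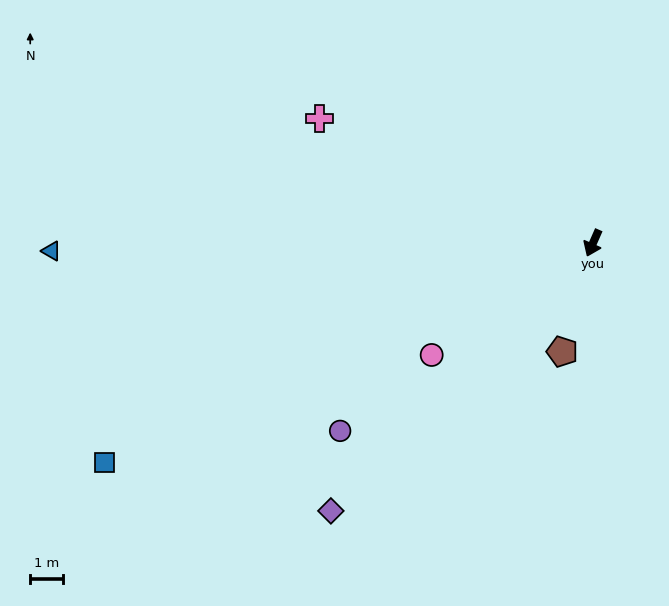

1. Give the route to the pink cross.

turn right 91°, forward 9.1 m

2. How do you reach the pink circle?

turn right 32°, forward 5.9 m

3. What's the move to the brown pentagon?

turn left 8°, forward 3.4 m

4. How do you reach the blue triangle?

turn right 65°, forward 16.4 m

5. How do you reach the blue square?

turn right 42°, forward 16.2 m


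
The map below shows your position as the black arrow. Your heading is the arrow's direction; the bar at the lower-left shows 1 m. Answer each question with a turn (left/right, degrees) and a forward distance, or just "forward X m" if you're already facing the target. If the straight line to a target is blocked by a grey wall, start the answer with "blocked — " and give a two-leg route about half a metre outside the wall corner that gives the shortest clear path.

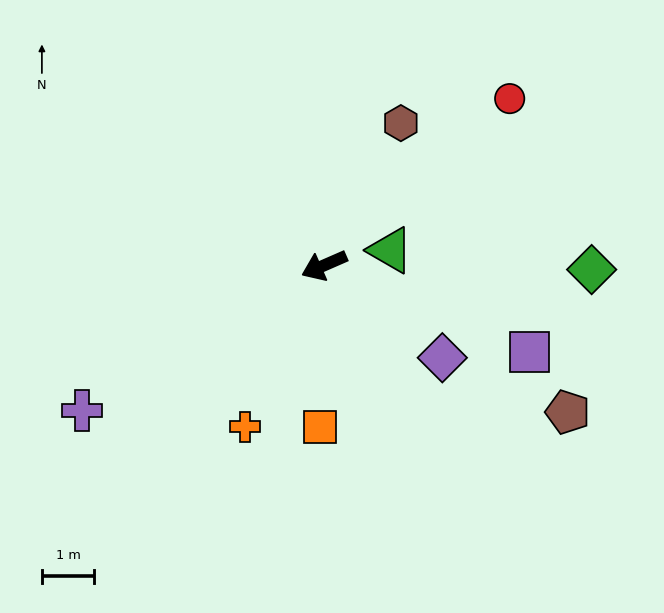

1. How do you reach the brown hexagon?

turn right 142°, forward 3.1 m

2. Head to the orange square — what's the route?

turn left 65°, forward 3.1 m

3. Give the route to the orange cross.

turn left 40°, forward 3.4 m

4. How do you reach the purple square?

turn left 133°, forward 4.2 m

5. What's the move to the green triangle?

turn left 169°, forward 1.3 m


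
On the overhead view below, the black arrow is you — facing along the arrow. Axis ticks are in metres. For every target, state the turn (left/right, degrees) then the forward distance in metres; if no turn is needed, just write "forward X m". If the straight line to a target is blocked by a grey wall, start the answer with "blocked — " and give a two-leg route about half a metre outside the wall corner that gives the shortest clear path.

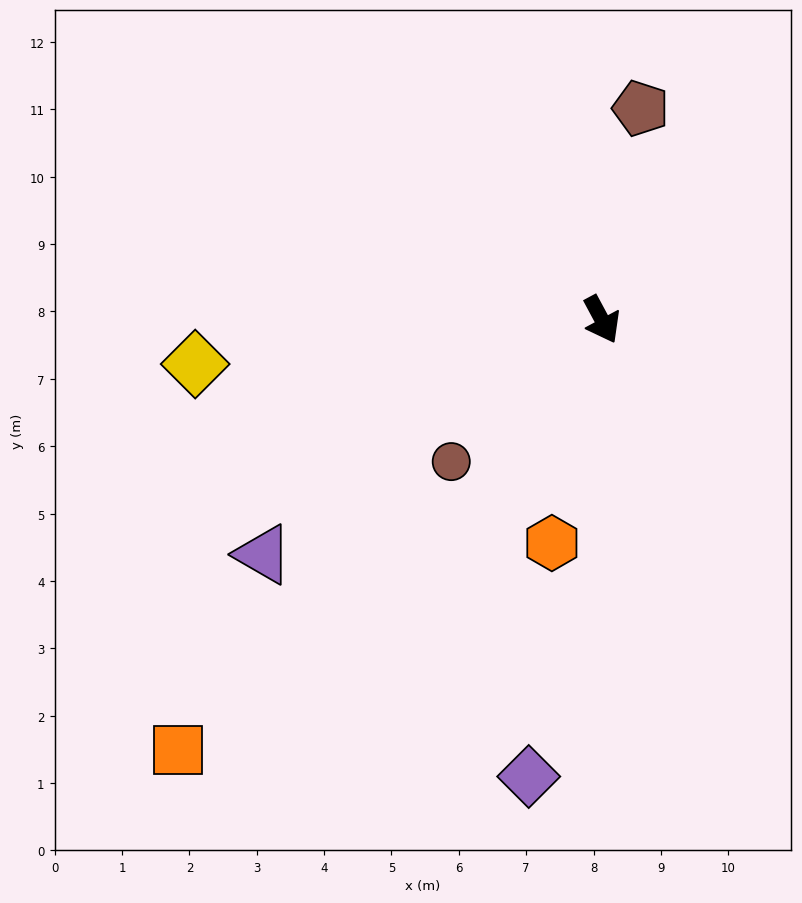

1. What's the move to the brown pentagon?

turn left 141°, forward 3.2 m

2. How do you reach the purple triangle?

turn right 84°, forward 6.1 m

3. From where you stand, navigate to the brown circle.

turn right 75°, forward 3.1 m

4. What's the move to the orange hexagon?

turn right 41°, forward 3.4 m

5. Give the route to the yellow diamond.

turn right 112°, forward 6.1 m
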